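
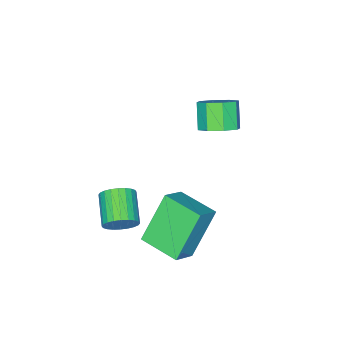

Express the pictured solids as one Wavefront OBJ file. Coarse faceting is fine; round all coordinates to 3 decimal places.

v 2.63 -1.189 -1.96
v 3.454 -1.127 -1.379
v 2.583 0.198 -2.04
v 3.407 0.26 -1.459
v 3.693 -1.24 -3.461
v 4.517 -1.178 -2.88
v 3.646 0.147 -3.541
v 4.47 0.209 -2.96
v 1.032 -1.017 0.203
v 1.548 -1.438 0.274
v 1.065 -1.904 1.028
v 0.548 -1.483 0.957
v 1.596 -1.018 0.564
v 1.113 -1.484 1.318
v 1.314 -0.597 0.643
v 0.83 -1.063 1.397
v 0.866 -0.423 0.464
v 0.382 -0.889 1.218
v 0.515 -0.596 0.132
v 0.032 -1.062 0.886
v 0.467 -1.016 -0.158
v -0.016 -1.482 0.596
v 0.75 -1.437 -0.237
v 0.266 -1.903 0.517
v 1.198 -1.611 -0.058
v 0.714 -2.077 0.696
v 4.19 -2.325 -3.283
v 4.511 -2.314 -2.776
v 3.771 -3.125 -2.29
v 3.45 -3.135 -2.797
v 4.354 -2.146 -2.734
v 3.614 -2.956 -2.249
v 4.172 -2.004 -2.776
v 3.432 -2.815 -2.29
v 3.992 -1.912 -2.894
v 3.253 -2.723 -2.409
v 3.843 -1.882 -3.072
v 3.103 -2.693 -2.587
v 3.747 -1.92 -3.282
v 3.007 -2.731 -2.797
v 3.718 -2.019 -3.492
v 2.978 -2.83 -3.007
v 3.761 -2.165 -3.67
v 3.021 -2.976 -3.185
v 3.869 -2.335 -3.79
v 3.129 -3.146 -3.304
v 4.026 -2.504 -3.831
v 3.286 -3.314 -3.346
v 4.208 -2.645 -3.79
v 3.468 -3.456 -3.304
v 4.387 -2.737 -3.671
v 3.648 -3.548 -3.186
v 4.537 -2.767 -3.493
v 3.797 -3.578 -3.008
v 4.633 -2.729 -3.283
v 3.893 -3.54 -2.798
v 4.662 -2.63 -3.073
v 3.922 -3.441 -2.588
v 4.619 -2.484 -2.895
v 3.879 -3.295 -2.41
f 2 4 1
f 5 2 1
f 1 4 3
f 3 5 1
f 2 8 4
f 6 2 5
f 6 8 2
f 4 8 3
f 7 5 3
f 3 8 7
f 7 6 5
f 8 6 7
f 10 9 13
f 10 13 11
f 11 13 14
f 11 14 12
f 13 9 15
f 13 15 14
f 14 15 16
f 14 16 12
f 15 9 17
f 15 17 16
f 16 17 18
f 16 18 12
f 17 9 19
f 17 19 18
f 18 19 20
f 18 20 12
f 19 9 21
f 19 21 20
f 20 21 22
f 20 22 12
f 21 9 23
f 21 23 22
f 22 23 24
f 22 24 12
f 23 9 25
f 23 25 24
f 24 25 26
f 24 26 12
f 25 9 10
f 25 10 26
f 26 10 11
f 26 11 12
f 28 27 31
f 28 31 29
f 29 31 32
f 29 32 30
f 31 27 33
f 31 33 32
f 32 33 34
f 32 34 30
f 33 27 35
f 33 35 34
f 34 35 36
f 34 36 30
f 35 27 37
f 35 37 36
f 36 37 38
f 36 38 30
f 37 27 39
f 37 39 38
f 38 39 40
f 38 40 30
f 39 27 41
f 39 41 40
f 40 41 42
f 40 42 30
f 41 27 43
f 41 43 42
f 42 43 44
f 42 44 30
f 43 27 45
f 43 45 44
f 44 45 46
f 44 46 30
f 45 27 47
f 45 47 46
f 46 47 48
f 46 48 30
f 47 27 49
f 47 49 48
f 48 49 50
f 48 50 30
f 49 27 51
f 49 51 50
f 50 51 52
f 50 52 30
f 51 27 53
f 51 53 52
f 52 53 54
f 52 54 30
f 53 27 55
f 53 55 54
f 54 55 56
f 54 56 30
f 55 27 57
f 55 57 56
f 56 57 58
f 56 58 30
f 57 27 59
f 57 59 58
f 58 59 60
f 58 60 30
f 59 27 28
f 59 28 60
f 60 28 29
f 60 29 30



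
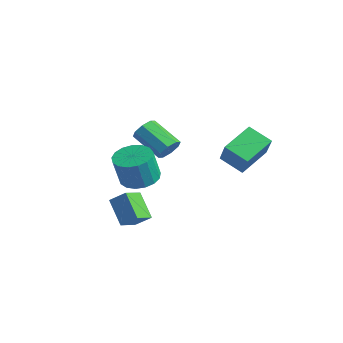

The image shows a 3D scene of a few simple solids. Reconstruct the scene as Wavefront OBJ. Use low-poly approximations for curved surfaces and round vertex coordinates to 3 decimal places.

v 2.848 -3.186 -2.225
v 3.438 -3.792 -2.428
v 3.502 -4.201 -1.017
v 2.912 -3.594 -0.815
v 3.667 -3.455 -2.341
v 3.731 -3.864 -0.93
v 3.708 -3.057 -2.227
v 3.773 -3.465 -0.817
v 3.552 -2.688 -2.113
v 3.617 -3.096 -0.703
v 3.235 -2.433 -2.025
v 3.3 -2.841 -0.614
v 2.829 -2.351 -1.983
v 2.894 -2.759 -0.572
v 2.427 -2.459 -1.996
v 2.492 -2.868 -0.585
v 2.122 -2.735 -2.061
v 2.187 -3.143 -0.651
v 1.983 -3.113 -2.165
v 2.047 -3.522 -0.754
v 2.042 -3.509 -2.282
v 2.106 -3.917 -0.871
v 2.285 -3.83 -2.386
v 2.35 -4.238 -0.975
v 2.658 -4.004 -2.453
v 2.722 -4.412 -1.043
v 3.074 -3.99 -2.469
v 3.138 -4.398 -1.058
v 2.466 -4.449 -3.362
v 3.027 -4.006 -2.8
v 2.182 -3.563 -3.779
v 2.743 -3.119 -3.217
v 3.497 -4.561 -4.303
v 4.058 -4.117 -3.741
v 3.213 -3.674 -4.72
v 3.774 -3.231 -4.158
v 3.251 0.527 -2.08
v 3.995 0.238 -0.966
v 2.912 2.01 -1.468
v 3.656 1.721 -0.355
v 4.244 0.979 -2.625
v 4.988 0.69 -1.512
v 3.905 2.462 -2.014
v 4.649 2.173 -0.9
v 1.357 -0.733 -2.043
v 1.633 -0.58 -1.498
v 0.259 -0.974 -0.692
v -0.017 -1.127 -1.237
v 1.406 -0.206 -1.701
v 0.033 -0.6 -0.896
v 1.15 -0.141 -2.105
v -0.223 -0.535 -1.299
v 1.016 -0.423 -2.472
v -0.357 -0.817 -1.667
v 1.081 -0.886 -2.588
v -0.293 -1.28 -1.782
v 1.307 -1.26 -2.384
v -0.066 -1.654 -1.579
v 1.563 -1.325 -1.981
v 0.19 -1.719 -1.175
v 1.697 -1.043 -1.613
v 0.324 -1.437 -0.808
f 2 1 5
f 2 5 3
f 3 5 6
f 3 6 4
f 5 1 7
f 5 7 6
f 6 7 8
f 6 8 4
f 7 1 9
f 7 9 8
f 8 9 10
f 8 10 4
f 9 1 11
f 9 11 10
f 10 11 12
f 10 12 4
f 11 1 13
f 11 13 12
f 12 13 14
f 12 14 4
f 13 1 15
f 13 15 14
f 14 15 16
f 14 16 4
f 15 1 17
f 15 17 16
f 16 17 18
f 16 18 4
f 17 1 19
f 17 19 18
f 18 19 20
f 18 20 4
f 19 1 21
f 19 21 20
f 20 21 22
f 20 22 4
f 21 1 23
f 21 23 22
f 22 23 24
f 22 24 4
f 23 1 25
f 23 25 24
f 24 25 26
f 24 26 4
f 25 1 27
f 25 27 26
f 26 27 28
f 26 28 4
f 27 1 2
f 27 2 28
f 28 2 3
f 28 3 4
f 30 32 29
f 33 30 29
f 29 32 31
f 31 33 29
f 30 36 32
f 34 30 33
f 34 36 30
f 32 36 31
f 35 33 31
f 31 36 35
f 35 34 33
f 36 34 35
f 38 40 37
f 41 38 37
f 37 40 39
f 39 41 37
f 38 44 40
f 42 38 41
f 42 44 38
f 40 44 39
f 43 41 39
f 39 44 43
f 43 42 41
f 44 42 43
f 46 45 49
f 46 49 47
f 47 49 50
f 47 50 48
f 49 45 51
f 49 51 50
f 50 51 52
f 50 52 48
f 51 45 53
f 51 53 52
f 52 53 54
f 52 54 48
f 53 45 55
f 53 55 54
f 54 55 56
f 54 56 48
f 55 45 57
f 55 57 56
f 56 57 58
f 56 58 48
f 57 45 59
f 57 59 58
f 58 59 60
f 58 60 48
f 59 45 61
f 59 61 60
f 60 61 62
f 60 62 48
f 61 45 46
f 61 46 62
f 62 46 47
f 62 47 48



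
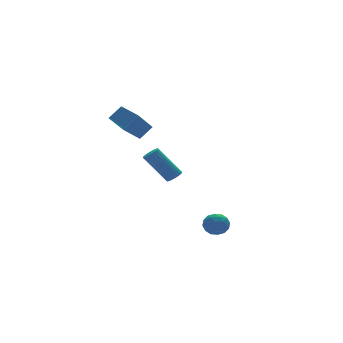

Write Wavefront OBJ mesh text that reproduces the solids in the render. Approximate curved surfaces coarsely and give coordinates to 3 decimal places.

v -1.104 3.336 -1.866
v -0.839 3.778 -1.938
v -1.832 4.646 -0.266
v -2.096 4.204 -0.194
v -1.015 3.811 -2.06
v -2.008 4.678 -0.387
v -1.206 3.761 -2.148
v -2.199 4.629 -0.475
v -1.38 3.638 -2.187
v -2.372 4.506 -0.514
v -1.506 3.463 -2.171
v -2.498 4.331 -0.498
v -1.562 3.266 -2.102
v -2.555 4.134 -0.429
v -1.539 3.081 -1.993
v -2.532 3.949 -0.32
v -1.441 2.94 -1.861
v -2.434 3.808 -0.188
v -1.284 2.868 -1.731
v -2.277 3.735 -0.058
v -1.097 2.876 -1.624
v -2.089 3.744 0.049
v -0.91 2.964 -1.559
v -1.903 3.832 0.114
v -0.757 3.117 -1.547
v -1.75 3.984 0.126
v -0.664 3.307 -1.59
v -1.657 4.175 0.083
v -0.647 3.502 -1.682
v -1.64 4.37 -0.009
v -0.709 3.669 -1.805
v -1.702 4.536 -0.132
v -2.969 -2.84 -2.448
v -2.589 -2.763 -3.074
v -2.451 -3.897 -2.266
v -2.071 -3.82 -2.892
v -1.92 -3.389 -2.314
v -2.24 -2.736 -2.427
v -2.8 -3.924 -2.913
v -3.12 -3.271 -3.026
v -2.485 -3.432 -3.362
v -1.941 -3.102 -2.991
v -3.099 -3.558 -2.349
v -2.555 -3.228 -1.978
v -2.824 -2.709 -2.777
v -2.216 -3.951 -2.563
v -2.127 -3.698 -2.223
v -1.904 -3.653 -2.591
v -2.619 -2.693 -2.397
v -2.396 -2.648 -2.765
v -2.003 -3.016 -2.318
v -2.644 -4.012 -2.575
v -2.421 -3.967 -2.943
v -3.136 -3.007 -2.749
v -2.913 -2.962 -3.117
v -3.037 -3.644 -3.022
v -2.54 -3.057 -3.314
v -2.236 -3.678 -3.207
v -2.664 -3.739 -3.219
v -2.852 -3.355 -3.286
v -2.221 -2.863 -3.097
v -1.916 -3.484 -2.989
v -1.827 -3.231 -2.65
v -2.016 -2.847 -2.716
v -2.159 -3.256 -3.265
v -3.124 -3.176 -2.351
v -2.819 -3.797 -2.243
v -3.024 -3.813 -2.624
v -3.213 -3.429 -2.69
v -2.804 -2.982 -2.133
v -2.5 -3.603 -2.026
v -2.188 -3.305 -2.054
v -2.376 -2.921 -2.121
v -2.881 -3.404 -2.075
v -3.435 2.944 1.499
v -4.561 2.442 2.683
v -3.713 4.282 1.801
v -4.84 3.781 2.985
v -2.68 2.939 2.215
v -3.807 2.438 3.399
v -2.959 4.278 2.517
v -4.085 3.776 3.701
f 2 1 5
f 2 5 3
f 3 5 6
f 3 6 4
f 5 1 7
f 5 7 6
f 6 7 8
f 6 8 4
f 7 1 9
f 7 9 8
f 8 9 10
f 8 10 4
f 9 1 11
f 9 11 10
f 10 11 12
f 10 12 4
f 11 1 13
f 11 13 12
f 12 13 14
f 12 14 4
f 13 1 15
f 13 15 14
f 14 15 16
f 14 16 4
f 15 1 17
f 15 17 16
f 16 17 18
f 16 18 4
f 17 1 19
f 17 19 18
f 18 19 20
f 18 20 4
f 19 1 21
f 19 21 20
f 20 21 22
f 20 22 4
f 21 1 23
f 21 23 22
f 22 23 24
f 22 24 4
f 23 1 25
f 23 25 24
f 24 25 26
f 24 26 4
f 25 1 27
f 25 27 26
f 26 27 28
f 26 28 4
f 27 1 29
f 27 29 28
f 28 29 30
f 28 30 4
f 29 1 31
f 29 31 30
f 30 31 32
f 30 32 4
f 31 1 2
f 31 2 32
f 32 2 3
f 32 3 4
f 33 70 49
f 70 44 73
f 49 73 38
f 70 73 49
f 33 49 45
f 49 38 50
f 45 50 34
f 49 50 45
f 33 45 54
f 45 34 55
f 54 55 40
f 45 55 54
f 33 54 66
f 54 40 69
f 66 69 43
f 54 69 66
f 33 66 70
f 66 43 74
f 70 74 44
f 66 74 70
f 34 50 61
f 50 38 64
f 61 64 42
f 50 64 61
f 38 73 51
f 73 44 72
f 51 72 37
f 73 72 51
f 44 74 71
f 74 43 67
f 71 67 35
f 74 67 71
f 43 69 68
f 69 40 56
f 68 56 39
f 69 56 68
f 40 55 60
f 55 34 57
f 60 57 41
f 55 57 60
f 36 62 48
f 62 42 63
f 48 63 37
f 62 63 48
f 36 48 46
f 48 37 47
f 46 47 35
f 48 47 46
f 36 46 53
f 46 35 52
f 53 52 39
f 46 52 53
f 36 53 58
f 53 39 59
f 58 59 41
f 53 59 58
f 36 58 62
f 58 41 65
f 62 65 42
f 58 65 62
f 37 63 51
f 63 42 64
f 51 64 38
f 63 64 51
f 35 47 71
f 47 37 72
f 71 72 44
f 47 72 71
f 39 52 68
f 52 35 67
f 68 67 43
f 52 67 68
f 41 59 60
f 59 39 56
f 60 56 40
f 59 56 60
f 42 65 61
f 65 41 57
f 61 57 34
f 65 57 61
f 76 78 75
f 79 76 75
f 75 78 77
f 77 79 75
f 76 82 78
f 80 76 79
f 80 82 76
f 78 82 77
f 81 79 77
f 77 82 81
f 81 80 79
f 82 80 81



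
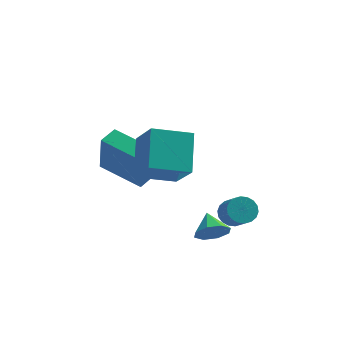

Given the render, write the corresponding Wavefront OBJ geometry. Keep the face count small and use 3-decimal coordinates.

v -2.3 -3.128 3.24
v -2.319 -1.717 4.436
v -2.956 -2.049 1.957
v -2.975 -0.638 3.153
v -0.745 -2.722 2.787
v -0.764 -1.311 3.983
v -1.401 -1.643 1.504
v -1.42 -0.232 2.7
v 0.057 -3.619 0.138
v 0.655 -3.308 -0.086
v -0.197 -2.781 0.622
v 0.24 -3.235 -0.43
v -0.281 -3.387 -0.441
v -0.605 -3.675 -0.113
v -0.54 -3.93 0.363
v -0.126 -4.003 0.707
v 0.396 -3.851 0.718
v 0.719 -3.563 0.389
v -4.593 1.244 0.242
v -4.451 0.615 2.167
v -4.135 1.944 0.437
v -3.993 1.316 2.362
v -2.907 0.264 -0.202
v -2.765 -0.364 1.723
v -2.449 0.965 -0.007
v -2.307 0.336 1.918
v 0.732 -1.62 -0.171
v 1.243 -1.694 -0.514
v 1.62 -2.434 0.208
v 1.108 -2.36 0.551
v 1.313 -1.49 -0.342
v 1.69 -2.23 0.38
v 1.269 -1.312 -0.136
v 1.645 -2.052 0.586
v 1.118 -1.195 0.063
v 1.494 -1.935 0.785
v 0.89 -1.162 0.216
v 1.267 -1.902 0.938
v 0.631 -1.22 0.292
v 1.008 -1.96 1.014
v 0.392 -1.357 0.276
v 0.769 -2.097 0.998
v 0.22 -1.546 0.172
v 0.597 -2.286 0.894
v 0.15 -1.75 -0
v 0.527 -2.49 0.722
v 0.195 -1.928 -0.206
v 0.571 -2.668 0.516
v 0.346 -2.045 -0.405
v 0.722 -2.785 0.317
v 0.573 -2.078 -0.558
v 0.95 -2.818 0.164
v 0.832 -2.02 -0.634
v 1.209 -2.76 0.088
v 1.071 -1.883 -0.618
v 1.448 -2.623 0.104
f 2 4 1
f 5 2 1
f 1 4 3
f 3 5 1
f 2 8 4
f 6 2 5
f 6 8 2
f 4 8 3
f 7 5 3
f 3 8 7
f 7 6 5
f 8 6 7
f 10 9 12
f 10 12 11
f 12 9 13
f 12 13 11
f 13 9 14
f 13 14 11
f 14 9 15
f 14 15 11
f 15 9 16
f 15 16 11
f 16 9 17
f 16 17 11
f 17 9 18
f 17 18 11
f 18 9 10
f 18 10 11
f 20 22 19
f 23 20 19
f 19 22 21
f 21 23 19
f 20 26 22
f 24 20 23
f 24 26 20
f 22 26 21
f 25 23 21
f 21 26 25
f 25 24 23
f 26 24 25
f 28 27 31
f 28 31 29
f 29 31 32
f 29 32 30
f 31 27 33
f 31 33 32
f 32 33 34
f 32 34 30
f 33 27 35
f 33 35 34
f 34 35 36
f 34 36 30
f 35 27 37
f 35 37 36
f 36 37 38
f 36 38 30
f 37 27 39
f 37 39 38
f 38 39 40
f 38 40 30
f 39 27 41
f 39 41 40
f 40 41 42
f 40 42 30
f 41 27 43
f 41 43 42
f 42 43 44
f 42 44 30
f 43 27 45
f 43 45 44
f 44 45 46
f 44 46 30
f 45 27 47
f 45 47 46
f 46 47 48
f 46 48 30
f 47 27 49
f 47 49 48
f 48 49 50
f 48 50 30
f 49 27 51
f 49 51 50
f 50 51 52
f 50 52 30
f 51 27 53
f 51 53 52
f 52 53 54
f 52 54 30
f 53 27 55
f 53 55 54
f 54 55 56
f 54 56 30
f 55 27 28
f 55 28 56
f 56 28 29
f 56 29 30



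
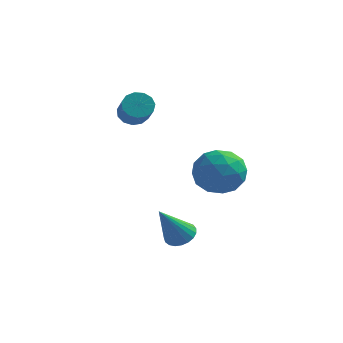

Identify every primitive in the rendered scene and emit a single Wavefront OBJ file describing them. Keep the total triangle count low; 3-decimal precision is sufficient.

v 2.487 0.735 0.469
v 2.917 1.041 -0.404
v 3.883 -0.041 0.884
v 4.313 0.265 0.011
v 4.101 0.945 0.741
v 3.238 1.424 0.485
v 3.562 -0.424 -0.005
v 2.699 0.055 -0.261
v 3.581 0.325 -0.697
v 3.914 1.171 -0.235
v 2.886 -0.171 0.715
v 3.219 0.675 1.177
v 2.579 0.956 -0.004
v 4.221 0.044 0.484
v 4.096 0.443 0.913
v 4.349 0.624 0.4
v 2.768 1.181 0.519
v 3.021 1.361 0.006
v 3.717 1.305 0.679
v 3.779 -0.361 0.474
v 4.032 -0.181 -0.039
v 2.451 0.376 0.08
v 2.704 0.557 -0.433
v 3.083 -0.305 -0.199
v 3.222 0.715 -0.689
v 4.043 0.259 -0.445
v 3.601 -0.146 -0.455
v 3.094 0.135 -0.605
v 3.418 1.213 -0.418
v 4.239 0.757 -0.174
v 4.114 1.156 0.255
v 3.607 1.438 0.105
v 3.808 0.792 -0.59
v 2.561 0.243 0.654
v 3.382 -0.213 0.898
v 3.193 -0.438 0.375
v 2.686 -0.156 0.225
v 2.757 0.741 0.925
v 3.578 0.285 1.169
v 3.706 0.865 1.085
v 3.199 1.146 0.935
v 2.992 0.208 1.07
v -1.003 3.941 1.134
v -0.615 3.762 0.684
v -0.109 2.919 1.457
v -0.497 3.099 1.906
v -0.453 4.018 0.858
v 0.053 3.176 1.63
v -0.466 4.25 1.119
v 0.04 3.408 1.891
v -0.649 4.384 1.385
v -0.143 3.541 2.157
v -0.944 4.377 1.571
v -0.438 3.534 2.343
v -1.258 4.232 1.618
v -0.752 3.389 2.391
v -1.491 3.995 1.512
v -0.986 3.152 2.284
v -1.569 3.74 1.286
v -1.064 2.898 2.058
v -1.468 3.55 1.011
v -0.962 2.707 1.783
v -1.218 3.484 0.775
v -0.712 2.641 1.548
v -0.901 3.563 0.654
v -0.395 2.72 1.426
v 2.134 0.059 -2.812
v 2.576 -0.361 -2.923
v 1.666 -0.819 -1.348
v 2.702 -0.188 -2.779
v 2.729 0.027 -2.64
v 2.654 0.249 -2.531
v 2.489 0.437 -2.471
v 2.263 0.56 -2.47
v 2.014 0.597 -2.527
v 1.786 0.541 -2.634
v 1.619 0.401 -2.772
v 1.54 0.202 -2.916
v 1.565 -0.021 -3.043
v 1.688 -0.231 -3.129
v 1.888 -0.39 -3.16
v 2.131 -0.472 -3.132
v 2.374 -0.462 -3.048
f 1 38 17
f 38 12 41
f 17 41 6
f 38 41 17
f 1 17 13
f 17 6 18
f 13 18 2
f 17 18 13
f 1 13 22
f 13 2 23
f 22 23 8
f 13 23 22
f 1 22 34
f 22 8 37
f 34 37 11
f 22 37 34
f 1 34 38
f 34 11 42
f 38 42 12
f 34 42 38
f 2 18 29
f 18 6 32
f 29 32 10
f 18 32 29
f 6 41 19
f 41 12 40
f 19 40 5
f 41 40 19
f 12 42 39
f 42 11 35
f 39 35 3
f 42 35 39
f 11 37 36
f 37 8 24
f 36 24 7
f 37 24 36
f 8 23 28
f 23 2 25
f 28 25 9
f 23 25 28
f 4 30 16
f 30 10 31
f 16 31 5
f 30 31 16
f 4 16 14
f 16 5 15
f 14 15 3
f 16 15 14
f 4 14 21
f 14 3 20
f 21 20 7
f 14 20 21
f 4 21 26
f 21 7 27
f 26 27 9
f 21 27 26
f 4 26 30
f 26 9 33
f 30 33 10
f 26 33 30
f 5 31 19
f 31 10 32
f 19 32 6
f 31 32 19
f 3 15 39
f 15 5 40
f 39 40 12
f 15 40 39
f 7 20 36
f 20 3 35
f 36 35 11
f 20 35 36
f 9 27 28
f 27 7 24
f 28 24 8
f 27 24 28
f 10 33 29
f 33 9 25
f 29 25 2
f 33 25 29
f 44 43 47
f 44 47 45
f 45 47 48
f 45 48 46
f 47 43 49
f 47 49 48
f 48 49 50
f 48 50 46
f 49 43 51
f 49 51 50
f 50 51 52
f 50 52 46
f 51 43 53
f 51 53 52
f 52 53 54
f 52 54 46
f 53 43 55
f 53 55 54
f 54 55 56
f 54 56 46
f 55 43 57
f 55 57 56
f 56 57 58
f 56 58 46
f 57 43 59
f 57 59 58
f 58 59 60
f 58 60 46
f 59 43 61
f 59 61 60
f 60 61 62
f 60 62 46
f 61 43 63
f 61 63 62
f 62 63 64
f 62 64 46
f 63 43 65
f 63 65 64
f 64 65 66
f 64 66 46
f 65 43 44
f 65 44 66
f 66 44 45
f 66 45 46
f 68 67 70
f 68 70 69
f 70 67 71
f 70 71 69
f 71 67 72
f 71 72 69
f 72 67 73
f 72 73 69
f 73 67 74
f 73 74 69
f 74 67 75
f 74 75 69
f 75 67 76
f 75 76 69
f 76 67 77
f 76 77 69
f 77 67 78
f 77 78 69
f 78 67 79
f 78 79 69
f 79 67 80
f 79 80 69
f 80 67 81
f 80 81 69
f 81 67 82
f 81 82 69
f 82 67 83
f 82 83 69
f 83 67 68
f 83 68 69



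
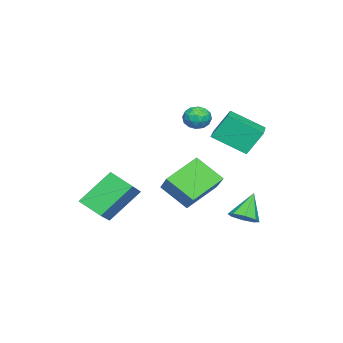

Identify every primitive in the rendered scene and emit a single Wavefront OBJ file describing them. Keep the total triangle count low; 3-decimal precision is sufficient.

v -1.421 -0.913 -1.596
v -1.597 -2.007 -0.974
v 0.027 -0.661 -0.742
v -0.148 -1.755 -0.121
v -0.372 -1.925 -3.079
v -0.547 -3.019 -2.458
v 1.077 -1.673 -2.226
v 0.901 -2.767 -1.604
v -2.247 3.49 -2.816
v -1.692 3.748 -2.456
v -3.093 3.65 -1.624
v -1.975 4.137 -2.709
v -2.417 4.148 -3.024
v -2.76 3.773 -3.217
v -2.803 3.233 -3.176
v -2.52 2.844 -2.923
v -2.077 2.833 -2.608
v -1.734 3.208 -2.415
v -3.51 1.471 2.73
v -2.837 1.445 2.708
v -3.563 0.515 2.212
v -2.89 0.489 2.19
v -3.211 0.425 2.779
v -3.178 1.016 3.099
v -3.222 0.944 1.821
v -3.189 1.535 2.141
v -2.66 1.12 2.147
v -2.653 0.799 2.738
v -3.747 1.161 2.182
v -3.74 0.84 2.773
v -3.169 1.542 2.764
v -3.231 0.418 2.156
v -3.419 0.38 2.501
v -3.024 0.365 2.489
v -3.369 1.29 2.994
v -2.974 1.275 2.981
v -3.194 0.675 3.023
v -3.426 0.685 1.939
v -3.031 0.67 1.926
v -3.376 1.595 2.431
v -2.981 1.58 2.419
v -3.206 1.285 1.897
v -2.669 1.336 2.422
v -2.7 0.774 2.117
v -2.895 1.041 1.901
v -2.876 1.388 2.089
v -2.665 1.147 2.769
v -2.696 0.585 2.465
v -2.885 0.547 2.811
v -2.866 0.895 2.999
v -2.561 0.956 2.44
v -3.704 1.375 2.455
v -3.735 0.813 2.151
v -3.534 1.065 1.921
v -3.515 1.413 2.109
v -3.7 1.186 2.803
v -3.731 0.624 2.498
v -3.524 0.572 2.831
v -3.505 0.919 3.019
v -3.839 1.004 2.48
v -1.391 0.016 -1.19
v -2.772 0.843 -0.299
v -1.302 1.268 -2.213
v -2.683 2.095 -1.322
v -0.377 0.705 -0.258
v -1.758 1.532 0.633
v -0.288 1.957 -1.281
v -1.669 2.784 -0.39
v -4.708 3.58 1.735
v -4.394 2.063 2.651
v -2.9 4.126 2.019
v -2.586 2.609 2.935
v -4.334 2.951 0.565
v -4.02 1.434 1.481
v -2.526 3.497 0.849
v -2.212 1.98 1.765
f 2 4 1
f 5 2 1
f 1 4 3
f 3 5 1
f 2 8 4
f 6 2 5
f 6 8 2
f 4 8 3
f 7 5 3
f 3 8 7
f 7 6 5
f 8 6 7
f 10 9 12
f 10 12 11
f 12 9 13
f 12 13 11
f 13 9 14
f 13 14 11
f 14 9 15
f 14 15 11
f 15 9 16
f 15 16 11
f 16 9 17
f 16 17 11
f 17 9 18
f 17 18 11
f 18 9 10
f 18 10 11
f 19 56 35
f 56 30 59
f 35 59 24
f 56 59 35
f 19 35 31
f 35 24 36
f 31 36 20
f 35 36 31
f 19 31 40
f 31 20 41
f 40 41 26
f 31 41 40
f 19 40 52
f 40 26 55
f 52 55 29
f 40 55 52
f 19 52 56
f 52 29 60
f 56 60 30
f 52 60 56
f 20 36 47
f 36 24 50
f 47 50 28
f 36 50 47
f 24 59 37
f 59 30 58
f 37 58 23
f 59 58 37
f 30 60 57
f 60 29 53
f 57 53 21
f 60 53 57
f 29 55 54
f 55 26 42
f 54 42 25
f 55 42 54
f 26 41 46
f 41 20 43
f 46 43 27
f 41 43 46
f 22 48 34
f 48 28 49
f 34 49 23
f 48 49 34
f 22 34 32
f 34 23 33
f 32 33 21
f 34 33 32
f 22 32 39
f 32 21 38
f 39 38 25
f 32 38 39
f 22 39 44
f 39 25 45
f 44 45 27
f 39 45 44
f 22 44 48
f 44 27 51
f 48 51 28
f 44 51 48
f 23 49 37
f 49 28 50
f 37 50 24
f 49 50 37
f 21 33 57
f 33 23 58
f 57 58 30
f 33 58 57
f 25 38 54
f 38 21 53
f 54 53 29
f 38 53 54
f 27 45 46
f 45 25 42
f 46 42 26
f 45 42 46
f 28 51 47
f 51 27 43
f 47 43 20
f 51 43 47
f 62 64 61
f 65 62 61
f 61 64 63
f 63 65 61
f 62 68 64
f 66 62 65
f 66 68 62
f 64 68 63
f 67 65 63
f 63 68 67
f 67 66 65
f 68 66 67
f 70 72 69
f 73 70 69
f 69 72 71
f 71 73 69
f 70 76 72
f 74 70 73
f 74 76 70
f 72 76 71
f 75 73 71
f 71 76 75
f 75 74 73
f 76 74 75



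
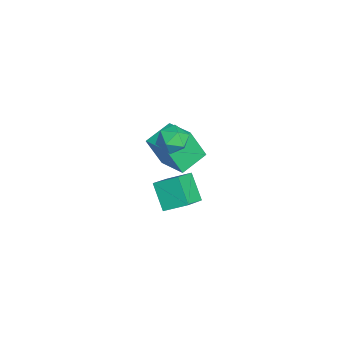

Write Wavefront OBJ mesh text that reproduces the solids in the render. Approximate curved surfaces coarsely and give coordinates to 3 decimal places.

v -0.555 4.164 0.542
v -0.615 3.253 2.511
v 1.161 5.303 1.121
v 1.102 4.392 3.09
v 0.578 2.768 -0.07
v 0.519 1.857 1.899
v 2.295 3.907 0.509
v 2.235 2.996 2.478
v 2.627 3.987 3.047
v 3.36 3.933 3.798
v 1.78 2.707 3.782
v 2.513 2.653 4.533
v 1.87 3.484 4.485
v 2.393 4.274 4.031
v 2.747 2.366 3.549
v 3.27 3.156 3.095
v 3.434 2.931 4.109
v 2.893 3.622 4.687
v 2.247 3.018 2.893
v 1.706 3.709 3.471
v -1.533 3.103 -3.511
v -0.027 2.25 -2.528
v -1.231 4.575 -2.696
v 0.275 3.722 -1.713
v -0.255 3.658 -4.987
v 1.251 2.805 -4.004
v 0.047 5.13 -4.172
v 1.553 4.277 -3.189
f 2 4 1
f 5 2 1
f 1 4 3
f 3 5 1
f 2 8 4
f 6 2 5
f 6 8 2
f 4 8 3
f 7 5 3
f 3 8 7
f 7 6 5
f 8 6 7
f 9 20 14
f 9 14 10
f 9 10 16
f 9 16 19
f 9 19 20
f 10 14 18
f 14 20 13
f 20 19 11
f 19 16 15
f 16 10 17
f 12 18 13
f 12 13 11
f 12 11 15
f 12 15 17
f 12 17 18
f 13 18 14
f 11 13 20
f 15 11 19
f 17 15 16
f 18 17 10
f 22 24 21
f 25 22 21
f 21 24 23
f 23 25 21
f 22 28 24
f 26 22 25
f 26 28 22
f 24 28 23
f 27 25 23
f 23 28 27
f 27 26 25
f 28 26 27



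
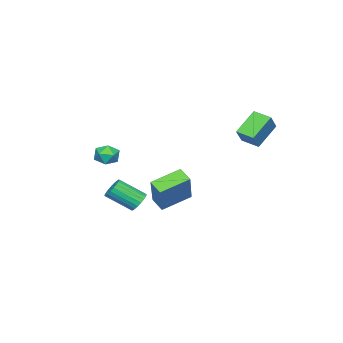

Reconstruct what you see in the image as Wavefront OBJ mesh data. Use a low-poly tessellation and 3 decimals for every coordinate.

v -0.019 -2.841 -3.352
v 0.417 -2.459 -3.133
v 0.995 -3.656 -2.19
v 0.559 -4.039 -2.408
v 0.224 -2.421 -2.967
v 0.802 -3.618 -2.023
v -0.011 -2.455 -2.867
v 0.567 -3.652 -1.923
v -0.247 -2.557 -2.851
v 0.33 -3.754 -1.907
v -0.444 -2.707 -2.921
v 0.133 -3.904 -1.978
v -0.568 -2.881 -3.066
v 0.01 -4.078 -2.123
v -0.596 -3.048 -3.26
v -0.019 -4.245 -2.317
v -0.525 -3.179 -3.471
v 0.053 -4.376 -2.527
v -0.366 -3.252 -3.66
v 0.211 -4.449 -2.717
v -0.147 -3.254 -3.796
v 0.43 -4.451 -2.853
v 0.094 -3.184 -3.856
v 0.671 -4.382 -2.912
v 0.315 -3.056 -3.828
v 0.893 -4.253 -2.885
v 0.479 -2.89 -3.718
v 1.057 -4.087 -2.774
v 0.557 -2.716 -3.544
v 1.134 -3.913 -2.601
v 0.535 -2.563 -3.338
v 1.113 -3.76 -2.394
v 0.828 0.609 -1.888
v 0.572 -0.06 -1.469
v 2.008 1.23 -0.177
v 1.753 0.561 0.243
v 2.107 -0.241 -2.463
v 1.852 -0.91 -2.043
v 3.288 0.38 -0.751
v 3.032 -0.289 -0.332
v 1.271 -3.227 -0.235
v 1.672 -3.179 0.342
v 1.128 -4.341 -0.042
v 1.529 -4.293 0.535
v 0.893 -3.991 0.522
v 0.981 -3.302 0.403
v 1.819 -4.218 -0.103
v 1.907 -3.529 -0.222
v 2.011 -3.791 0.424
v 1.438 -3.651 0.81
v 1.362 -3.869 -0.51
v 0.789 -3.729 -0.124
v -1.261 2.119 1.403
v -2.418 2.417 2.421
v -1.195 3.075 1.197
v -2.352 3.373 2.215
v -0.488 2.247 2.245
v -1.645 2.545 3.263
v -0.422 3.203 2.039
v -1.579 3.501 3.057
f 2 1 5
f 2 5 3
f 3 5 6
f 3 6 4
f 5 1 7
f 5 7 6
f 6 7 8
f 6 8 4
f 7 1 9
f 7 9 8
f 8 9 10
f 8 10 4
f 9 1 11
f 9 11 10
f 10 11 12
f 10 12 4
f 11 1 13
f 11 13 12
f 12 13 14
f 12 14 4
f 13 1 15
f 13 15 14
f 14 15 16
f 14 16 4
f 15 1 17
f 15 17 16
f 16 17 18
f 16 18 4
f 17 1 19
f 17 19 18
f 18 19 20
f 18 20 4
f 19 1 21
f 19 21 20
f 20 21 22
f 20 22 4
f 21 1 23
f 21 23 22
f 22 23 24
f 22 24 4
f 23 1 25
f 23 25 24
f 24 25 26
f 24 26 4
f 25 1 27
f 25 27 26
f 26 27 28
f 26 28 4
f 27 1 29
f 27 29 28
f 28 29 30
f 28 30 4
f 29 1 31
f 29 31 30
f 30 31 32
f 30 32 4
f 31 1 2
f 31 2 32
f 32 2 3
f 32 3 4
f 34 36 33
f 37 34 33
f 33 36 35
f 35 37 33
f 34 40 36
f 38 34 37
f 38 40 34
f 36 40 35
f 39 37 35
f 35 40 39
f 39 38 37
f 40 38 39
f 41 52 46
f 41 46 42
f 41 42 48
f 41 48 51
f 41 51 52
f 42 46 50
f 46 52 45
f 52 51 43
f 51 48 47
f 48 42 49
f 44 50 45
f 44 45 43
f 44 43 47
f 44 47 49
f 44 49 50
f 45 50 46
f 43 45 52
f 47 43 51
f 49 47 48
f 50 49 42
f 54 56 53
f 57 54 53
f 53 56 55
f 55 57 53
f 54 60 56
f 58 54 57
f 58 60 54
f 56 60 55
f 59 57 55
f 55 60 59
f 59 58 57
f 60 58 59



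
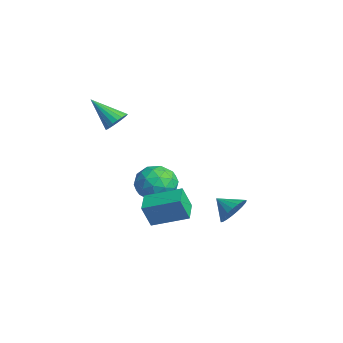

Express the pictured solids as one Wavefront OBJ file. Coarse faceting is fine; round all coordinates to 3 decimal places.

v -1.426 -0.129 -0.649
v -0.875 0.66 -1.124
v -0.565 -1.3 -1.596
v -0.014 -0.511 -2.071
v 0.153 -0.735 -1.035
v -0.379 -0.011 -0.45
v -1.061 -0.629 -2.27
v -1.593 0.095 -1.685
v -0.65 0.351 -2.125
v 0.101 0.285 -1.362
v -1.541 -0.925 -1.358
v -0.79 -0.991 -0.595
v -1.226 0.369 -0.803
v -0.214 -1.009 -1.917
v -0.115 -1.14 -1.308
v 0.209 -0.676 -1.587
v -0.935 -0.026 -0.407
v -0.611 0.438 -0.686
v -0.006 -0.382 -0.634
v -0.829 -1.078 -2.034
v -0.505 -0.614 -2.313
v -1.649 0.036 -1.133
v -1.325 0.5 -1.412
v -1.434 -0.258 -2.086
v -0.77 0.65 -1.671
v -0.263 -0.038 -2.228
v -0.879 -0.108 -2.345
v -1.192 0.318 -2.001
v -0.329 0.612 -1.222
v 0.178 -0.077 -1.779
v 0.276 -0.208 -1.17
v -0.037 0.218 -0.826
v -0.196 0.43 -1.811
v -1.618 -0.563 -0.941
v -1.111 -1.252 -1.498
v -1.403 -0.858 -1.894
v -1.716 -0.432 -1.55
v -1.177 -0.602 -0.492
v -0.67 -1.29 -1.049
v -0.248 -0.958 -0.719
v -0.561 -0.532 -0.375
v -1.244 -1.07 -0.909
v 1.35 2.658 -2.601
v 1.847 2.687 -1.913
v 0.63 2.082 -2.059
v 1.647 2.975 -1.871
v 1.396 3.209 -1.956
v 1.137 3.348 -2.152
v 0.914 3.367 -2.426
v 0.767 3.264 -2.731
v 0.721 3.056 -3.013
v 0.783 2.779 -3.224
v 0.944 2.482 -3.327
v 1.174 2.215 -3.305
v 1.435 2.024 -3.161
v 1.681 1.944 -2.921
v 1.87 1.986 -2.625
v 1.969 2.145 -2.325
v 1.961 2.393 -2.073
v -0.398 -2.212 2.956
v 0.04 -2.692 2.932
v -1.342 -3.128 4.064
v 0.133 -2.541 3.136
v 0.134 -2.333 3.309
v 0.043 -2.104 3.421
v -0.124 -1.894 3.452
v -0.338 -1.739 3.397
v -0.563 -1.666 3.267
v -0.759 -1.687 3.082
v -0.893 -1.799 2.875
v -0.941 -1.982 2.683
v -0.895 -2.206 2.538
v -0.764 -2.43 2.464
v -0.569 -2.617 2.476
v -0.344 -2.733 2.571
v -0.129 -2.76 2.732
v 1.577 -1.154 -1.916
v 1.58 -1.586 -0.785
v 2.316 0.359 -1.339
v 2.319 -0.073 -0.208
v 2.641 -1.607 -2.092
v 2.644 -2.039 -0.961
v 3.38 -0.094 -1.515
v 3.383 -0.526 -0.384
f 1 38 17
f 38 12 41
f 17 41 6
f 38 41 17
f 1 17 13
f 17 6 18
f 13 18 2
f 17 18 13
f 1 13 22
f 13 2 23
f 22 23 8
f 13 23 22
f 1 22 34
f 22 8 37
f 34 37 11
f 22 37 34
f 1 34 38
f 34 11 42
f 38 42 12
f 34 42 38
f 2 18 29
f 18 6 32
f 29 32 10
f 18 32 29
f 6 41 19
f 41 12 40
f 19 40 5
f 41 40 19
f 12 42 39
f 42 11 35
f 39 35 3
f 42 35 39
f 11 37 36
f 37 8 24
f 36 24 7
f 37 24 36
f 8 23 28
f 23 2 25
f 28 25 9
f 23 25 28
f 4 30 16
f 30 10 31
f 16 31 5
f 30 31 16
f 4 16 14
f 16 5 15
f 14 15 3
f 16 15 14
f 4 14 21
f 14 3 20
f 21 20 7
f 14 20 21
f 4 21 26
f 21 7 27
f 26 27 9
f 21 27 26
f 4 26 30
f 26 9 33
f 30 33 10
f 26 33 30
f 5 31 19
f 31 10 32
f 19 32 6
f 31 32 19
f 3 15 39
f 15 5 40
f 39 40 12
f 15 40 39
f 7 20 36
f 20 3 35
f 36 35 11
f 20 35 36
f 9 27 28
f 27 7 24
f 28 24 8
f 27 24 28
f 10 33 29
f 33 9 25
f 29 25 2
f 33 25 29
f 44 43 46
f 44 46 45
f 46 43 47
f 46 47 45
f 47 43 48
f 47 48 45
f 48 43 49
f 48 49 45
f 49 43 50
f 49 50 45
f 50 43 51
f 50 51 45
f 51 43 52
f 51 52 45
f 52 43 53
f 52 53 45
f 53 43 54
f 53 54 45
f 54 43 55
f 54 55 45
f 55 43 56
f 55 56 45
f 56 43 57
f 56 57 45
f 57 43 58
f 57 58 45
f 58 43 59
f 58 59 45
f 59 43 44
f 59 44 45
f 61 60 63
f 61 63 62
f 63 60 64
f 63 64 62
f 64 60 65
f 64 65 62
f 65 60 66
f 65 66 62
f 66 60 67
f 66 67 62
f 67 60 68
f 67 68 62
f 68 60 69
f 68 69 62
f 69 60 70
f 69 70 62
f 70 60 71
f 70 71 62
f 71 60 72
f 71 72 62
f 72 60 73
f 72 73 62
f 73 60 74
f 73 74 62
f 74 60 75
f 74 75 62
f 75 60 76
f 75 76 62
f 76 60 61
f 76 61 62
f 78 80 77
f 81 78 77
f 77 80 79
f 79 81 77
f 78 84 80
f 82 78 81
f 82 84 78
f 80 84 79
f 83 81 79
f 79 84 83
f 83 82 81
f 84 82 83



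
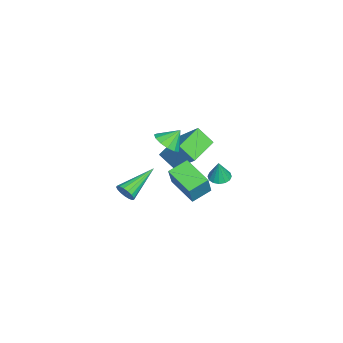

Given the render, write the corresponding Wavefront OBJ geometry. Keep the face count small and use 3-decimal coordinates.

v -2.974 3.29 -3.756
v -2.483 3.688 -3.853
v -2.706 3.27 -2.484
v -2.742 3.885 -3.795
v -3.064 3.923 -3.727
v -3.362 3.792 -3.666
v -3.556 3.526 -3.629
v -3.594 3.197 -3.626
v -3.466 2.893 -3.658
v -3.207 2.695 -3.716
v -2.885 2.657 -3.785
v -2.587 2.789 -3.846
v -2.393 3.055 -3.883
v -2.355 3.384 -3.885
v -3.612 0.89 -1.379
v -2.961 2.106 -0.028
v -3.426 1.756 -2.247
v -2.775 2.971 -0.897
v -1.865 0.249 -1.643
v -1.214 1.464 -0.293
v -1.679 1.114 -2.512
v -1.028 2.33 -1.161
v 4.549 -0.026 0.186
v 4.897 0.196 0.608
v 2.911 1.046 0.974
v 4.918 0.383 0.398
v 4.855 0.477 0.139
v 4.722 0.455 -0.109
v 4.549 0.324 -0.29
v 4.376 0.112 -0.361
v 4.243 -0.131 -0.307
v 4.18 -0.35 -0.14
v 4.202 -0.495 0.101
v 4.303 -0.532 0.362
v 4.46 -0.453 0.583
v 4.638 -0.276 0.713
v 4.796 -0.042 0.722
v 1.676 1.448 2.072
v 2.449 1.647 2.263
v 1.324 2.052 2.868
v 2.304 1.963 1.959
v 1.96 2.116 1.691
v 1.526 2.057 1.543
v 1.14 1.804 1.564
v 0.924 1.438 1.746
v 0.947 1.076 2.031
v 1.201 0.831 2.329
v 1.606 0.782 2.546
v 2.034 0.945 2.612
v 2.348 1.267 2.506
v 0.568 1.448 -1.776
v 1.216 1.41 -0.469
v -0.213 2.262 -1.366
v 0.435 2.224 -0.058
v 1.665 2.756 -2.282
v 2.313 2.718 -0.974
v 0.884 3.57 -1.871
v 1.532 3.532 -0.564
f 2 1 4
f 2 4 3
f 4 1 5
f 4 5 3
f 5 1 6
f 5 6 3
f 6 1 7
f 6 7 3
f 7 1 8
f 7 8 3
f 8 1 9
f 8 9 3
f 9 1 10
f 9 10 3
f 10 1 11
f 10 11 3
f 11 1 12
f 11 12 3
f 12 1 13
f 12 13 3
f 13 1 14
f 13 14 3
f 14 1 2
f 14 2 3
f 16 18 15
f 19 16 15
f 15 18 17
f 17 19 15
f 16 22 18
f 20 16 19
f 20 22 16
f 18 22 17
f 21 19 17
f 17 22 21
f 21 20 19
f 22 20 21
f 24 23 26
f 24 26 25
f 26 23 27
f 26 27 25
f 27 23 28
f 27 28 25
f 28 23 29
f 28 29 25
f 29 23 30
f 29 30 25
f 30 23 31
f 30 31 25
f 31 23 32
f 31 32 25
f 32 23 33
f 32 33 25
f 33 23 34
f 33 34 25
f 34 23 35
f 34 35 25
f 35 23 36
f 35 36 25
f 36 23 37
f 36 37 25
f 37 23 24
f 37 24 25
f 39 38 41
f 39 41 40
f 41 38 42
f 41 42 40
f 42 38 43
f 42 43 40
f 43 38 44
f 43 44 40
f 44 38 45
f 44 45 40
f 45 38 46
f 45 46 40
f 46 38 47
f 46 47 40
f 47 38 48
f 47 48 40
f 48 38 49
f 48 49 40
f 49 38 50
f 49 50 40
f 50 38 39
f 50 39 40
f 52 54 51
f 55 52 51
f 51 54 53
f 53 55 51
f 52 58 54
f 56 52 55
f 56 58 52
f 54 58 53
f 57 55 53
f 53 58 57
f 57 56 55
f 58 56 57



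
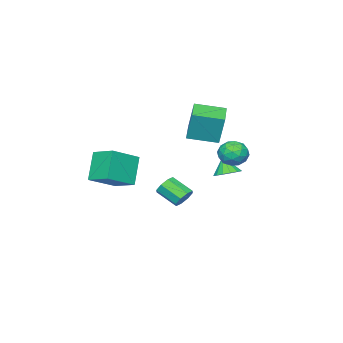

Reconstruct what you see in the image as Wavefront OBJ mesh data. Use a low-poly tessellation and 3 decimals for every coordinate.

v -3.813 -1.349 0.802
v -3.73 -0.872 2.681
v -2.411 -0.382 0.495
v -2.329 0.094 2.374
v -2.731 -2.814 1.126
v -2.649 -2.338 3.005
v -1.33 -1.848 0.819
v -1.247 -1.371 2.698
v -0.655 -1.43 -3.508
v 0.029 -1.476 -3.728
v 0.199 -2.737 -2.933
v -0.485 -2.69 -2.712
v -0.023 -1.189 -3.261
v 0.147 -2.449 -2.466
v -0.445 -1.042 -2.938
v -0.275 -2.302 -2.143
v -0.99 -1.123 -2.949
v -0.82 -2.383 -2.154
v -1.339 -1.383 -3.287
v -1.169 -2.644 -2.492
v -1.287 -1.671 -3.754
v -1.117 -2.931 -2.959
v -0.865 -1.818 -4.077
v -0.695 -3.078 -3.282
v -0.32 -1.737 -4.066
v -0.15 -2.997 -3.271
v 4.227 -3.786 0.898
v 4.342 -2.298 1.386
v 2.533 -3.369 0.026
v 2.648 -1.881 0.514
v 5.192 -3.319 -0.754
v 5.307 -1.831 -0.266
v 3.498 -2.902 -1.626
v 3.613 -1.414 -1.138
v -1.597 1.606 -0.5
v -0.902 1.135 -0.087
v -2.558 1.125 0.567
v -1.863 0.654 0.98
v -1.864 1.589 0.99
v -1.271 1.887 0.331
v -2.189 0.373 0.149
v -1.596 0.671 -0.51
v -1.268 0.373 0.314
v -1.067 1.124 0.834
v -2.393 1.136 -0.354
v -2.192 1.887 0.166
v -1.165 1.413 -0.387
v -2.295 0.847 0.867
v -2.295 1.397 0.873
v -1.887 1.12 1.116
v -1.382 1.855 -0.141
v -0.974 1.578 0.101
v -1.539 1.845 0.735
v -2.486 0.682 0.379
v -2.078 0.405 0.621
v -1.573 1.14 -0.636
v -1.165 0.863 -0.393
v -1.921 0.415 -0.255
v -0.972 0.688 0.091
v -1.537 0.405 0.718
v -1.729 0.24 0.23
v -1.38 0.415 -0.158
v -0.854 1.13 0.397
v -1.419 0.847 1.024
v -1.419 1.397 1.03
v -1.071 1.572 0.643
v -1.069 0.682 0.633
v -2.041 1.413 -0.544
v -2.606 1.13 0.083
v -2.389 0.688 -0.163
v -2.041 0.863 -0.55
v -1.923 1.855 -0.238
v -2.488 1.572 0.389
v -2.08 1.845 0.638
v -1.731 2.02 0.25
v -2.391 1.578 -0.153
v -2.676 0.041 -1.834
v -1.918 0.282 -1.595
v -2.864 -0.461 -0.726
v -2.177 0.609 -1.491
v -2.569 0.783 -1.479
v -2.99 0.759 -1.562
v -3.327 0.542 -1.717
v -3.489 0.191 -1.904
v -3.433 -0.2 -2.072
v -3.175 -0.527 -2.176
v -2.783 -0.702 -2.188
v -2.362 -0.678 -2.106
v -2.025 -0.461 -1.95
v -1.863 -0.11 -1.763
f 2 4 1
f 5 2 1
f 1 4 3
f 3 5 1
f 2 8 4
f 6 2 5
f 6 8 2
f 4 8 3
f 7 5 3
f 3 8 7
f 7 6 5
f 8 6 7
f 10 9 13
f 10 13 11
f 11 13 14
f 11 14 12
f 13 9 15
f 13 15 14
f 14 15 16
f 14 16 12
f 15 9 17
f 15 17 16
f 16 17 18
f 16 18 12
f 17 9 19
f 17 19 18
f 18 19 20
f 18 20 12
f 19 9 21
f 19 21 20
f 20 21 22
f 20 22 12
f 21 9 23
f 21 23 22
f 22 23 24
f 22 24 12
f 23 9 25
f 23 25 24
f 24 25 26
f 24 26 12
f 25 9 10
f 25 10 26
f 26 10 11
f 26 11 12
f 28 30 27
f 31 28 27
f 27 30 29
f 29 31 27
f 28 34 30
f 32 28 31
f 32 34 28
f 30 34 29
f 33 31 29
f 29 34 33
f 33 32 31
f 34 32 33
f 35 72 51
f 72 46 75
f 51 75 40
f 72 75 51
f 35 51 47
f 51 40 52
f 47 52 36
f 51 52 47
f 35 47 56
f 47 36 57
f 56 57 42
f 47 57 56
f 35 56 68
f 56 42 71
f 68 71 45
f 56 71 68
f 35 68 72
f 68 45 76
f 72 76 46
f 68 76 72
f 36 52 63
f 52 40 66
f 63 66 44
f 52 66 63
f 40 75 53
f 75 46 74
f 53 74 39
f 75 74 53
f 46 76 73
f 76 45 69
f 73 69 37
f 76 69 73
f 45 71 70
f 71 42 58
f 70 58 41
f 71 58 70
f 42 57 62
f 57 36 59
f 62 59 43
f 57 59 62
f 38 64 50
f 64 44 65
f 50 65 39
f 64 65 50
f 38 50 48
f 50 39 49
f 48 49 37
f 50 49 48
f 38 48 55
f 48 37 54
f 55 54 41
f 48 54 55
f 38 55 60
f 55 41 61
f 60 61 43
f 55 61 60
f 38 60 64
f 60 43 67
f 64 67 44
f 60 67 64
f 39 65 53
f 65 44 66
f 53 66 40
f 65 66 53
f 37 49 73
f 49 39 74
f 73 74 46
f 49 74 73
f 41 54 70
f 54 37 69
f 70 69 45
f 54 69 70
f 43 61 62
f 61 41 58
f 62 58 42
f 61 58 62
f 44 67 63
f 67 43 59
f 63 59 36
f 67 59 63
f 78 77 80
f 78 80 79
f 80 77 81
f 80 81 79
f 81 77 82
f 81 82 79
f 82 77 83
f 82 83 79
f 83 77 84
f 83 84 79
f 84 77 85
f 84 85 79
f 85 77 86
f 85 86 79
f 86 77 87
f 86 87 79
f 87 77 88
f 87 88 79
f 88 77 89
f 88 89 79
f 89 77 90
f 89 90 79
f 90 77 78
f 90 78 79



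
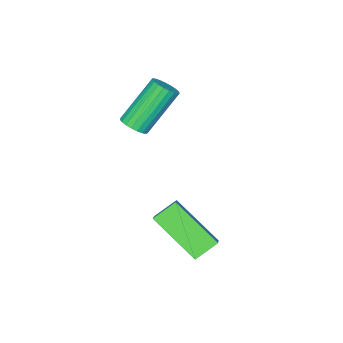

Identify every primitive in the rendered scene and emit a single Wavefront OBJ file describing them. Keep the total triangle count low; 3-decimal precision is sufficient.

v -0.33 -3.738 -1.521
v -0.073 -4.098 -1.229
v -1.233 -3.722 0.254
v -1.49 -3.362 -0.039
v 0.041 -3.914 -1.186
v -1.119 -3.538 0.296
v 0.091 -3.7 -1.202
v -1.069 -3.324 0.281
v 0.068 -3.492 -1.272
v -1.092 -3.117 0.211
v -0.023 -3.327 -1.386
v -1.184 -2.952 0.097
v -0.168 -3.233 -1.523
v -1.328 -2.857 -0.04
v -0.341 -3.226 -1.659
v -1.501 -2.851 -0.177
v -0.511 -3.308 -1.772
v -1.672 -2.932 -0.29
v -0.651 -3.464 -1.842
v -1.811 -3.088 -0.359
v -0.735 -3.667 -1.856
v -1.895 -3.291 -0.373
v -0.748 -3.883 -1.812
v -1.909 -3.507 -0.33
v -0.69 -4.073 -1.718
v -1.85 -3.697 -0.236
v -0.569 -4.206 -1.59
v -1.73 -3.83 -0.107
v -0.407 -4.257 -1.45
v -1.567 -3.882 0.033
v -0.231 -4.219 -1.322
v -1.392 -3.843 0.16
v 0.852 -0.939 -2.984
v 1.37 -0.548 -2.517
v 0.724 0.652 -4.173
v 1.242 1.043 -3.705
v 1.558 -1.263 -3.495
v 2.076 -0.872 -3.027
v 1.43 0.328 -4.683
v 1.948 0.719 -4.216
f 2 1 5
f 2 5 3
f 3 5 6
f 3 6 4
f 5 1 7
f 5 7 6
f 6 7 8
f 6 8 4
f 7 1 9
f 7 9 8
f 8 9 10
f 8 10 4
f 9 1 11
f 9 11 10
f 10 11 12
f 10 12 4
f 11 1 13
f 11 13 12
f 12 13 14
f 12 14 4
f 13 1 15
f 13 15 14
f 14 15 16
f 14 16 4
f 15 1 17
f 15 17 16
f 16 17 18
f 16 18 4
f 17 1 19
f 17 19 18
f 18 19 20
f 18 20 4
f 19 1 21
f 19 21 20
f 20 21 22
f 20 22 4
f 21 1 23
f 21 23 22
f 22 23 24
f 22 24 4
f 23 1 25
f 23 25 24
f 24 25 26
f 24 26 4
f 25 1 27
f 25 27 26
f 26 27 28
f 26 28 4
f 27 1 29
f 27 29 28
f 28 29 30
f 28 30 4
f 29 1 31
f 29 31 30
f 30 31 32
f 30 32 4
f 31 1 2
f 31 2 32
f 32 2 3
f 32 3 4
f 34 36 33
f 37 34 33
f 33 36 35
f 35 37 33
f 34 40 36
f 38 34 37
f 38 40 34
f 36 40 35
f 39 37 35
f 35 40 39
f 39 38 37
f 40 38 39



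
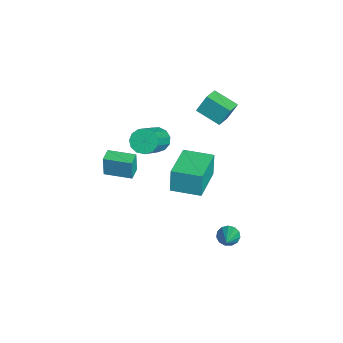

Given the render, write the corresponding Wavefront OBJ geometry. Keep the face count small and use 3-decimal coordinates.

v -3.489 0.75 1.569
v -3.516 1.298 2.614
v -2.638 1.843 1.019
v -2.666 2.391 2.064
v -2.594 0.209 1.876
v -2.622 0.757 2.921
v -1.744 1.302 1.326
v -1.771 1.85 2.371
v 0.701 -2.231 2.683
v 1.232 -1.859 2.305
v 2.629 -2.617 3.519
v 2.099 -2.989 3.897
v 1.103 -1.601 2.615
v 2.5 -2.359 3.828
v 0.847 -1.543 2.946
v 2.244 -2.302 4.159
v 0.544 -1.704 3.193
v 1.941 -2.462 4.407
v 0.292 -2.032 3.279
v 1.689 -2.79 4.493
v 0.169 -2.423 3.176
v 1.567 -3.181 4.389
v 0.216 -2.753 2.916
v 1.613 -3.511 4.129
v 0.417 -2.917 2.582
v 1.814 -3.676 3.796
v 0.708 -2.863 2.281
v 2.105 -3.622 3.494
v 0.997 -2.609 2.107
v 2.394 -3.367 3.32
v 1.192 -2.234 2.116
v 2.589 -2.993 3.33
v 1.519 -1.014 0.966
v 1.383 -0.957 2.338
v 2.149 0.445 0.967
v 2.014 0.502 2.339
v 3.526 -1.882 1.201
v 3.391 -1.825 2.573
v 4.157 -0.423 1.202
v 4.021 -0.366 2.574
v 2.945 1.135 -3.458
v 3.24 0.93 -3.951
v 4.715 0.765 -2.242
v 3.3 1.268 -3.936
v 3.247 1.564 -3.769
v 3.099 1.723 -3.503
v 2.901 1.696 -3.224
v 2.717 1.491 -3.018
v 2.605 1.173 -2.953
v 2.601 0.842 -3.047
v 2.706 0.605 -3.273
v 2.887 0.536 -3.557
v 3.086 0.657 -3.81
v -1.027 -4.498 -0.702
v -1.001 -4.524 0.547
v -0.446 -3.105 -0.685
v -0.42 -3.13 0.564
v -0.28 -4.81 -0.724
v -0.254 -4.835 0.525
v 0.301 -3.416 -0.707
v 0.327 -3.442 0.542
f 2 4 1
f 5 2 1
f 1 4 3
f 3 5 1
f 2 8 4
f 6 2 5
f 6 8 2
f 4 8 3
f 7 5 3
f 3 8 7
f 7 6 5
f 8 6 7
f 10 9 13
f 10 13 11
f 11 13 14
f 11 14 12
f 13 9 15
f 13 15 14
f 14 15 16
f 14 16 12
f 15 9 17
f 15 17 16
f 16 17 18
f 16 18 12
f 17 9 19
f 17 19 18
f 18 19 20
f 18 20 12
f 19 9 21
f 19 21 20
f 20 21 22
f 20 22 12
f 21 9 23
f 21 23 22
f 22 23 24
f 22 24 12
f 23 9 25
f 23 25 24
f 24 25 26
f 24 26 12
f 25 9 27
f 25 27 26
f 26 27 28
f 26 28 12
f 27 9 29
f 27 29 28
f 28 29 30
f 28 30 12
f 29 9 31
f 29 31 30
f 30 31 32
f 30 32 12
f 31 9 10
f 31 10 32
f 32 10 11
f 32 11 12
f 34 36 33
f 37 34 33
f 33 36 35
f 35 37 33
f 34 40 36
f 38 34 37
f 38 40 34
f 36 40 35
f 39 37 35
f 35 40 39
f 39 38 37
f 40 38 39
f 42 41 44
f 42 44 43
f 44 41 45
f 44 45 43
f 45 41 46
f 45 46 43
f 46 41 47
f 46 47 43
f 47 41 48
f 47 48 43
f 48 41 49
f 48 49 43
f 49 41 50
f 49 50 43
f 50 41 51
f 50 51 43
f 51 41 52
f 51 52 43
f 52 41 53
f 52 53 43
f 53 41 42
f 53 42 43
f 55 57 54
f 58 55 54
f 54 57 56
f 56 58 54
f 55 61 57
f 59 55 58
f 59 61 55
f 57 61 56
f 60 58 56
f 56 61 60
f 60 59 58
f 61 59 60



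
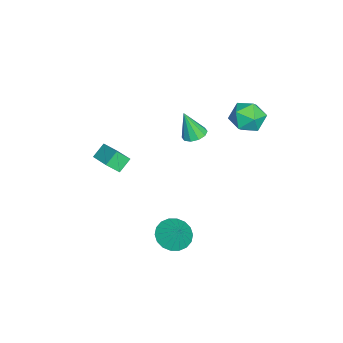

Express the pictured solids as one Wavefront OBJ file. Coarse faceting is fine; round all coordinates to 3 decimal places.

v 3.279 0.01 -1.892
v 3.98 -0.768 -1.968
v 3.901 0.47 -0.848
v 4.17 -0.43 -2.23
v 4.184 -0.006 -2.424
v 4.018 0.422 -2.514
v 3.706 0.768 -2.48
v 3.309 0.964 -2.33
v 2.907 0.971 -2.093
v 2.577 0.788 -1.817
v 2.387 0.451 -1.555
v 2.374 0.026 -1.36
v 2.539 -0.402 -1.271
v 2.852 -0.748 -1.304
v 3.248 -0.944 -1.454
v 3.651 -0.951 -1.691
v -2.998 0.062 1.22
v -2.342 0.401 1.352
v -3.022 -0.562 2.94
v -2.681 0.699 1.455
v -3.141 0.754 1.469
v -3.546 0.545 1.387
v -3.742 0.151 1.242
v -3.654 -0.277 1.088
v -3.315 -0.576 0.984
v -2.855 -0.631 0.971
v -2.449 -0.422 1.052
v -2.254 -0.028 1.198
v 0.409 -4.919 1.439
v -0.233 -4.46 2.084
v 0.171 -4.239 0.717
v -0.472 -3.779 1.362
v 1.632 -3.941 1.958
v 0.989 -3.481 2.603
v 1.393 -3.26 1.236
v 0.751 -2.801 1.881
v -2.894 3.622 2.947
v -1.782 3.708 3.095
v -2.978 2.392 4.285
v -1.866 2.478 4.433
v -2.538 3.337 4.709
v -2.486 4.097 3.881
v -2.274 2.003 3.499
v -2.222 2.763 2.671
v -1.399 2.707 3.436
v -1.562 3.532 4.184
v -3.198 2.568 3.196
v -3.361 3.393 3.944
f 2 1 4
f 2 4 3
f 4 1 5
f 4 5 3
f 5 1 6
f 5 6 3
f 6 1 7
f 6 7 3
f 7 1 8
f 7 8 3
f 8 1 9
f 8 9 3
f 9 1 10
f 9 10 3
f 10 1 11
f 10 11 3
f 11 1 12
f 11 12 3
f 12 1 13
f 12 13 3
f 13 1 14
f 13 14 3
f 14 1 15
f 14 15 3
f 15 1 16
f 15 16 3
f 16 1 2
f 16 2 3
f 18 17 20
f 18 20 19
f 20 17 21
f 20 21 19
f 21 17 22
f 21 22 19
f 22 17 23
f 22 23 19
f 23 17 24
f 23 24 19
f 24 17 25
f 24 25 19
f 25 17 26
f 25 26 19
f 26 17 27
f 26 27 19
f 27 17 28
f 27 28 19
f 28 17 18
f 28 18 19
f 30 32 29
f 33 30 29
f 29 32 31
f 31 33 29
f 30 36 32
f 34 30 33
f 34 36 30
f 32 36 31
f 35 33 31
f 31 36 35
f 35 34 33
f 36 34 35
f 37 48 42
f 37 42 38
f 37 38 44
f 37 44 47
f 37 47 48
f 38 42 46
f 42 48 41
f 48 47 39
f 47 44 43
f 44 38 45
f 40 46 41
f 40 41 39
f 40 39 43
f 40 43 45
f 40 45 46
f 41 46 42
f 39 41 48
f 43 39 47
f 45 43 44
f 46 45 38



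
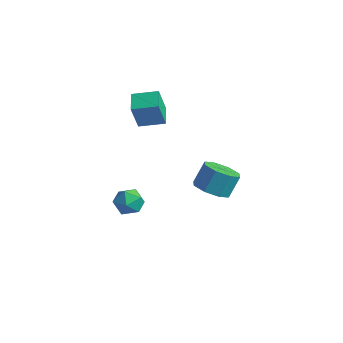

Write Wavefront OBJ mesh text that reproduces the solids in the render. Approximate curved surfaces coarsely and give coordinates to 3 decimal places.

v 3.635 1.198 -0.477
v 4.147 2.007 -1.019
v 4.258 2.79 0.255
v 3.745 1.982 0.797
v 3.311 2.106 -1.007
v 3.422 2.89 0.267
v 2.665 1.673 -0.685
v 2.775 2.457 0.589
v 2.586 0.962 -0.241
v 2.697 1.746 1.033
v 3.122 0.39 0.065
v 3.233 1.173 1.339
v 3.958 0.29 0.053
v 4.069 1.074 1.327
v 4.605 0.723 -0.269
v 4.715 1.507 1.005
v 4.683 1.434 -0.713
v 4.794 2.218 0.561
v -1.361 0.616 -2.758
v -0.738 0.654 -3.525
v -1.682 -0.914 -3.095
v -1.059 -0.876 -3.862
v -0.71 -0.833 -2.938
v -0.511 0.112 -2.73
v -1.909 -0.372 -3.89
v -1.71 0.573 -3.682
v -1.076 0.043 -4.224
v -0.335 -0.242 -3.636
v -2.085 -0.018 -2.984
v -1.344 -0.303 -2.396
v -2.176 1.785 2.794
v -2.117 1.149 4.551
v -1.006 2.724 3.094
v -0.947 2.088 4.852
v -1.333 0.852 2.428
v -1.274 0.216 4.186
v -0.163 1.791 2.729
v -0.104 1.155 4.486
f 2 1 5
f 2 5 3
f 3 5 6
f 3 6 4
f 5 1 7
f 5 7 6
f 6 7 8
f 6 8 4
f 7 1 9
f 7 9 8
f 8 9 10
f 8 10 4
f 9 1 11
f 9 11 10
f 10 11 12
f 10 12 4
f 11 1 13
f 11 13 12
f 12 13 14
f 12 14 4
f 13 1 15
f 13 15 14
f 14 15 16
f 14 16 4
f 15 1 17
f 15 17 16
f 16 17 18
f 16 18 4
f 17 1 2
f 17 2 18
f 18 2 3
f 18 3 4
f 19 30 24
f 19 24 20
f 19 20 26
f 19 26 29
f 19 29 30
f 20 24 28
f 24 30 23
f 30 29 21
f 29 26 25
f 26 20 27
f 22 28 23
f 22 23 21
f 22 21 25
f 22 25 27
f 22 27 28
f 23 28 24
f 21 23 30
f 25 21 29
f 27 25 26
f 28 27 20
f 32 34 31
f 35 32 31
f 31 34 33
f 33 35 31
f 32 38 34
f 36 32 35
f 36 38 32
f 34 38 33
f 37 35 33
f 33 38 37
f 37 36 35
f 38 36 37



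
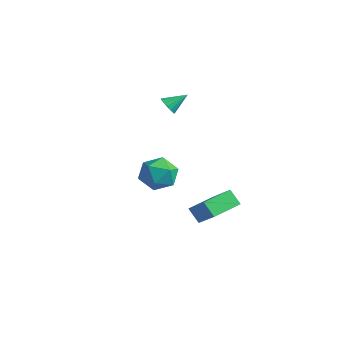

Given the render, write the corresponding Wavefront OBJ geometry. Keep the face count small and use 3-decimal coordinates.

v 0.243 -0.847 0.278
v 0.932 -0.967 -0.643
v 1.028 -2.353 1.063
v 1.717 -2.473 0.142
v 1.863 -1.579 0.861
v 1.378 -0.648 0.375
v 0.582 -2.672 0.045
v 0.097 -1.741 -0.441
v 1.142 -2.095 -0.787
v 1.934 -1.42 -0.283
v 0.026 -1.9 0.703
v 0.818 -1.225 1.207
v 0.153 1.048 -3.927
v 1.62 0.883 -2.652
v 0.142 2.881 -3.676
v 1.608 2.716 -2.402
v 0.872 1.164 -4.738
v 2.338 0.999 -3.464
v 0.86 2.997 -4.488
v 2.327 2.832 -3.213
v -1.383 0.863 3.375
v -0.828 0.589 3.41
v -0.937 1.857 4.085
v -0.809 0.756 3.165
v -0.922 0.947 2.969
v -1.141 1.119 2.865
v -1.414 1.233 2.878
v -1.681 1.261 3.005
v -1.879 1.199 3.217
v -1.964 1.06 3.465
v -1.916 0.876 3.692
v -1.745 0.688 3.847
v -1.492 0.541 3.894
v -1.213 0.468 3.822
v -0.974 0.485 3.647
f 1 12 6
f 1 6 2
f 1 2 8
f 1 8 11
f 1 11 12
f 2 6 10
f 6 12 5
f 12 11 3
f 11 8 7
f 8 2 9
f 4 10 5
f 4 5 3
f 4 3 7
f 4 7 9
f 4 9 10
f 5 10 6
f 3 5 12
f 7 3 11
f 9 7 8
f 10 9 2
f 14 16 13
f 17 14 13
f 13 16 15
f 15 17 13
f 14 20 16
f 18 14 17
f 18 20 14
f 16 20 15
f 19 17 15
f 15 20 19
f 19 18 17
f 20 18 19
f 22 21 24
f 22 24 23
f 24 21 25
f 24 25 23
f 25 21 26
f 25 26 23
f 26 21 27
f 26 27 23
f 27 21 28
f 27 28 23
f 28 21 29
f 28 29 23
f 29 21 30
f 29 30 23
f 30 21 31
f 30 31 23
f 31 21 32
f 31 32 23
f 32 21 33
f 32 33 23
f 33 21 34
f 33 34 23
f 34 21 35
f 34 35 23
f 35 21 22
f 35 22 23



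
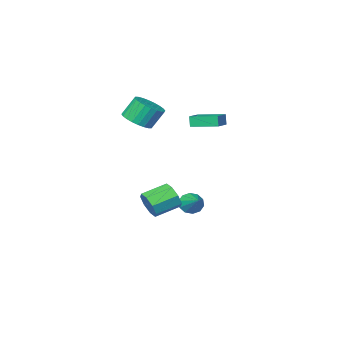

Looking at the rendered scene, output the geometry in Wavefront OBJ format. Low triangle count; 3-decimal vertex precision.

v -1.868 -2.669 -4.272
v -1.163 -3.039 -4.038
v -1.352 -1.091 -3.328
v -1.076 -2.801 -4.484
v -1.292 -2.512 -4.849
v -1.727 -2.283 -4.994
v -2.217 -2.201 -4.863
v -2.573 -2.298 -4.507
v -2.659 -2.537 -4.061
v -2.444 -2.826 -3.696
v -2.008 -3.055 -3.551
v -1.519 -3.136 -3.682
v 4.169 1.966 -1.285
v 4.509 2.309 -0.467
v 2.93 2.557 0.083
v 2.591 2.214 -0.735
v 4.415 2.827 -0.968
v 2.837 3.075 -0.418
v 4.178 2.841 -1.655
v 2.599 3.089 -1.105
v 3.935 2.342 -2.126
v 2.357 2.59 -1.575
v 3.83 1.623 -2.103
v 2.251 1.871 -1.553
v 3.923 1.105 -1.602
v 2.345 1.353 -1.052
v 4.161 1.091 -0.915
v 2.582 1.339 -0.365
v 4.403 1.59 -0.445
v 2.825 1.838 0.106
v -3.526 -1.325 2.561
v -3.599 -1.524 3.342
v -2.456 -0.622 2.839
v -2.529 -0.821 3.621
v -2.471 -2.819 2.279
v -2.544 -3.018 3.061
v -1.401 -2.116 2.558
v -1.474 -2.315 3.339
v 1.426 -3.662 3.152
v 2.362 -3.722 3.688
v 1.63 -3.398 5.003
v 0.694 -3.338 4.468
v 2.353 -3.314 3.583
v 1.621 -2.99 4.898
v 2.204 -2.959 3.412
v 1.471 -2.635 4.728
v 1.936 -2.711 3.202
v 1.203 -2.387 4.518
v 1.59 -2.607 2.984
v 0.857 -2.284 4.3
v 1.219 -2.665 2.792
v 0.487 -2.341 4.108
v 0.88 -2.874 2.655
v 0.148 -2.551 3.97
v 0.624 -3.203 2.593
v -0.108 -2.88 3.909
v 0.49 -3.602 2.617
v -0.242 -3.278 3.932
v 0.499 -4.01 2.722
v -0.233 -3.686 4.037
v 0.649 -4.365 2.892
v -0.084 -4.041 4.208
v 0.917 -4.613 3.102
v 0.184 -4.289 4.418
v 1.263 -4.716 3.32
v 0.53 -4.393 4.636
v 1.633 -4.659 3.512
v 0.901 -4.335 4.828
v 1.972 -4.449 3.65
v 1.24 -4.126 4.965
v 2.228 -4.12 3.711
v 1.496 -3.797 5.027
f 2 1 4
f 2 4 3
f 4 1 5
f 4 5 3
f 5 1 6
f 5 6 3
f 6 1 7
f 6 7 3
f 7 1 8
f 7 8 3
f 8 1 9
f 8 9 3
f 9 1 10
f 9 10 3
f 10 1 11
f 10 11 3
f 11 1 12
f 11 12 3
f 12 1 2
f 12 2 3
f 14 13 17
f 14 17 15
f 15 17 18
f 15 18 16
f 17 13 19
f 17 19 18
f 18 19 20
f 18 20 16
f 19 13 21
f 19 21 20
f 20 21 22
f 20 22 16
f 21 13 23
f 21 23 22
f 22 23 24
f 22 24 16
f 23 13 25
f 23 25 24
f 24 25 26
f 24 26 16
f 25 13 27
f 25 27 26
f 26 27 28
f 26 28 16
f 27 13 29
f 27 29 28
f 28 29 30
f 28 30 16
f 29 13 14
f 29 14 30
f 30 14 15
f 30 15 16
f 32 34 31
f 35 32 31
f 31 34 33
f 33 35 31
f 32 38 34
f 36 32 35
f 36 38 32
f 34 38 33
f 37 35 33
f 33 38 37
f 37 36 35
f 38 36 37
f 40 39 43
f 40 43 41
f 41 43 44
f 41 44 42
f 43 39 45
f 43 45 44
f 44 45 46
f 44 46 42
f 45 39 47
f 45 47 46
f 46 47 48
f 46 48 42
f 47 39 49
f 47 49 48
f 48 49 50
f 48 50 42
f 49 39 51
f 49 51 50
f 50 51 52
f 50 52 42
f 51 39 53
f 51 53 52
f 52 53 54
f 52 54 42
f 53 39 55
f 53 55 54
f 54 55 56
f 54 56 42
f 55 39 57
f 55 57 56
f 56 57 58
f 56 58 42
f 57 39 59
f 57 59 58
f 58 59 60
f 58 60 42
f 59 39 61
f 59 61 60
f 60 61 62
f 60 62 42
f 61 39 63
f 61 63 62
f 62 63 64
f 62 64 42
f 63 39 65
f 63 65 64
f 64 65 66
f 64 66 42
f 65 39 67
f 65 67 66
f 66 67 68
f 66 68 42
f 67 39 69
f 67 69 68
f 68 69 70
f 68 70 42
f 69 39 71
f 69 71 70
f 70 71 72
f 70 72 42
f 71 39 40
f 71 40 72
f 72 40 41
f 72 41 42



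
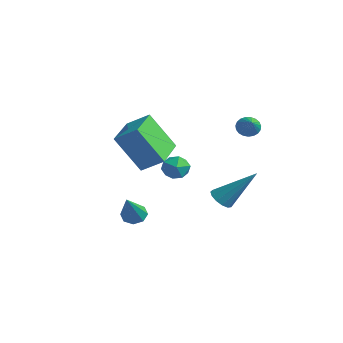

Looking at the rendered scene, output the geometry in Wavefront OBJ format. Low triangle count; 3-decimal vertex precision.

v 0.365 0.125 0.679
v 0.744 -0.002 1.194
v -0.204 -0.738 0.886
v 0.175 -0.865 1.401
v -0.227 -0.352 1.411
v 0.125 0.182 1.283
v 0.415 -0.922 0.797
v 0.767 -0.388 0.669
v 0.775 -0.649 1.267
v 0.379 -0.296 1.646
v 0.161 -0.444 0.434
v -0.235 -0.091 0.813
v 0.365 -2.286 -0.99
v 0.822 -2.157 -1.226
v 1.255 -3.134 0.27
v 0.703 -1.879 -0.955
v 0.387 -1.84 -0.704
v 0.057 -2.061 -0.621
v -0.092 -2.415 -0.754
v 0.027 -2.692 -1.025
v 0.344 -2.732 -1.275
v 0.673 -2.51 -1.358
v -0.63 2.317 -1.524
v -0.137 2.033 -1.64
v 0.33 3.363 -0.016
v -0.136 2.301 -1.827
v -0.291 2.574 -1.918
v -0.553 2.766 -1.883
v -0.84 2.815 -1.735
v -1.06 2.706 -1.519
v -1.144 2.473 -1.305
v -1.064 2.191 -1.16
v -0.846 1.949 -1.131
v -0.56 1.824 -1.226
v -0.295 1.855 -1.416
v -1.422 -2.113 2.359
v -0.708 -1.497 2.945
v -2.725 -0.768 2.533
v -2.011 -0.153 3.119
v -0.789 -1.287 0.721
v -0.075 -0.672 1.307
v -2.092 0.057 0.895
v -1.378 0.673 1.481
v 0.881 2.544 2.826
v 1.166 2.605 2.419
v 1.759 2.116 3.374
v 1.192 2.786 2.518
v 1.165 2.925 2.67
v 1.089 2.999 2.849
v 0.977 2.993 3.024
v 0.848 2.91 3.165
v 0.725 2.764 3.247
v 0.629 2.58 3.256
v 0.577 2.389 3.191
v 0.578 2.226 3.063
v 0.63 2.117 2.893
v 0.727 2.082 2.712
v 0.85 2.128 2.551
v 0.978 2.245 2.437
v 1.09 2.414 2.39
f 1 12 6
f 1 6 2
f 1 2 8
f 1 8 11
f 1 11 12
f 2 6 10
f 6 12 5
f 12 11 3
f 11 8 7
f 8 2 9
f 4 10 5
f 4 5 3
f 4 3 7
f 4 7 9
f 4 9 10
f 5 10 6
f 3 5 12
f 7 3 11
f 9 7 8
f 10 9 2
f 14 13 16
f 14 16 15
f 16 13 17
f 16 17 15
f 17 13 18
f 17 18 15
f 18 13 19
f 18 19 15
f 19 13 20
f 19 20 15
f 20 13 21
f 20 21 15
f 21 13 22
f 21 22 15
f 22 13 14
f 22 14 15
f 24 23 26
f 24 26 25
f 26 23 27
f 26 27 25
f 27 23 28
f 27 28 25
f 28 23 29
f 28 29 25
f 29 23 30
f 29 30 25
f 30 23 31
f 30 31 25
f 31 23 32
f 31 32 25
f 32 23 33
f 32 33 25
f 33 23 34
f 33 34 25
f 34 23 35
f 34 35 25
f 35 23 24
f 35 24 25
f 37 39 36
f 40 37 36
f 36 39 38
f 38 40 36
f 37 43 39
f 41 37 40
f 41 43 37
f 39 43 38
f 42 40 38
f 38 43 42
f 42 41 40
f 43 41 42
f 45 44 47
f 45 47 46
f 47 44 48
f 47 48 46
f 48 44 49
f 48 49 46
f 49 44 50
f 49 50 46
f 50 44 51
f 50 51 46
f 51 44 52
f 51 52 46
f 52 44 53
f 52 53 46
f 53 44 54
f 53 54 46
f 54 44 55
f 54 55 46
f 55 44 56
f 55 56 46
f 56 44 57
f 56 57 46
f 57 44 58
f 57 58 46
f 58 44 59
f 58 59 46
f 59 44 60
f 59 60 46
f 60 44 45
f 60 45 46



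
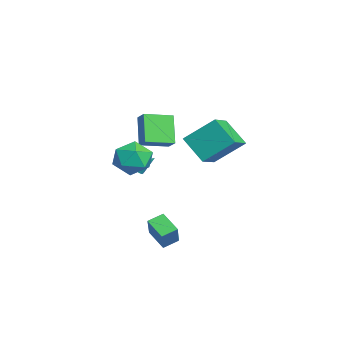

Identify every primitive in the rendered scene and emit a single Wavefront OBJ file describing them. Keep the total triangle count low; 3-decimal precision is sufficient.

v 2.931 -2.079 -3.132
v 3.895 -2.263 -1.817
v 2.633 -1.221 -2.793
v 3.596 -1.404 -1.478
v 3.964 -1.456 -3.802
v 4.927 -1.639 -2.487
v 3.665 -0.597 -3.463
v 4.629 -0.781 -2.148
v 1.059 0.562 2.754
v 2.485 -0.248 3.445
v 1.312 2.202 4.153
v 2.739 1.392 4.844
v 2.161 1.448 1.516
v 3.588 0.638 2.207
v 2.415 3.088 2.915
v 3.841 2.278 3.606
v 0.37 -2.327 2.213
v -0.823 -2.272 3.78
v 0.005 -0.69 1.878
v -1.187 -0.635 3.445
v 1.067 -2.065 2.735
v -0.125 -2.01 4.302
v 0.703 -0.428 2.4
v -0.49 -0.373 3.967
v 0.043 -2.068 1.618
v 0.9 -1.84 0.782
v 1.08 -3.62 2.258
v 1.937 -3.392 1.422
v 1.783 -2.629 2.36
v 1.142 -1.67 1.965
v 0.838 -3.79 1.075
v 0.197 -2.831 0.68
v 1.392 -2.904 0.446
v 1.976 -2.186 1.24
v 0.004 -3.274 1.8
v 0.588 -2.556 2.594
v -3.553 -2.02 -1.223
v -3.075 -1.993 -1.368
v -3.347 -1.08 -0.377
v -3.24 -1.799 -1.544
v -3.524 -1.689 -1.597
v -3.819 -1.706 -1.507
v -4.012 -1.842 -1.308
v -4.03 -2.046 -1.077
v -3.866 -2.24 -0.901
v -3.582 -2.35 -0.848
v -3.287 -2.333 -0.938
v -3.093 -2.197 -1.137
f 2 4 1
f 5 2 1
f 1 4 3
f 3 5 1
f 2 8 4
f 6 2 5
f 6 8 2
f 4 8 3
f 7 5 3
f 3 8 7
f 7 6 5
f 8 6 7
f 10 12 9
f 13 10 9
f 9 12 11
f 11 13 9
f 10 16 12
f 14 10 13
f 14 16 10
f 12 16 11
f 15 13 11
f 11 16 15
f 15 14 13
f 16 14 15
f 18 20 17
f 21 18 17
f 17 20 19
f 19 21 17
f 18 24 20
f 22 18 21
f 22 24 18
f 20 24 19
f 23 21 19
f 19 24 23
f 23 22 21
f 24 22 23
f 25 36 30
f 25 30 26
f 25 26 32
f 25 32 35
f 25 35 36
f 26 30 34
f 30 36 29
f 36 35 27
f 35 32 31
f 32 26 33
f 28 34 29
f 28 29 27
f 28 27 31
f 28 31 33
f 28 33 34
f 29 34 30
f 27 29 36
f 31 27 35
f 33 31 32
f 34 33 26
f 38 37 40
f 38 40 39
f 40 37 41
f 40 41 39
f 41 37 42
f 41 42 39
f 42 37 43
f 42 43 39
f 43 37 44
f 43 44 39
f 44 37 45
f 44 45 39
f 45 37 46
f 45 46 39
f 46 37 47
f 46 47 39
f 47 37 48
f 47 48 39
f 48 37 38
f 48 38 39



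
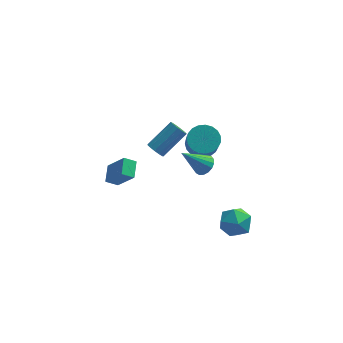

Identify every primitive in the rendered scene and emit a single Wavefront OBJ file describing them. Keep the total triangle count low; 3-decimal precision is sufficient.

v 1.663 1.666 -0.139
v 2.458 2.147 0.17
v 2.533 1.035 1.709
v 1.737 0.554 1.399
v 2.158 2.363 0.34
v 2.232 1.251 1.879
v 1.771 2.458 0.427
v 1.846 1.346 1.966
v 1.366 2.416 0.417
v 1.44 1.304 1.956
v 1.012 2.245 0.31
v 1.086 1.133 1.849
v 0.771 1.973 0.126
v 0.845 0.861 1.664
v 0.684 1.648 -0.105
v 0.758 0.536 1.434
v 0.766 1.327 -0.341
v 0.84 0.215 1.198
v 1.003 1.064 -0.543
v 1.078 -0.048 0.996
v 1.355 0.905 -0.674
v 1.429 -0.207 0.865
v 1.759 0.878 -0.714
v 1.834 -0.234 0.825
v 2.147 0.987 -0.654
v 2.222 -0.125 0.885
v 2.451 1.213 -0.505
v 2.526 0.101 1.034
v 2.619 1.518 -0.293
v 2.694 0.406 1.246
v 2.622 1.848 -0.054
v 2.696 0.737 1.485
v 2.71 -2.674 -2.211
v 3.306 -2.599 -3.112
v 3.534 -4.161 -1.788
v 4.13 -4.086 -2.689
v 4.279 -3.38 -1.881
v 3.769 -2.461 -2.143
v 3.071 -4.299 -2.757
v 2.561 -3.38 -3.019
v 3.53 -3.604 -3.449
v 4.276 -3.036 -2.908
v 2.564 -3.724 -1.992
v 3.31 -3.156 -1.451
v 1.659 -2.671 2.252
v 2.178 -2.907 2.66
v 0.381 -2.969 3.708
v 2.171 -2.577 2.721
v 2.047 -2.269 2.675
v 1.834 -2.054 2.532
v 1.581 -1.979 2.325
v 1.346 -2.064 2.101
v 1.183 -2.287 1.912
v 1.129 -2.599 1.801
v 1.196 -2.927 1.793
v 1.37 -3.196 1.891
v 1.61 -3.346 2.071
v 1.861 -3.34 2.293
v 2.066 -3.182 2.505
v -3.998 2.511 -4.681
v -3.863 3.634 -4.252
v -3.264 2.598 -5.14
v -3.129 3.722 -4.711
v -3.011 1.838 -3.229
v -2.876 2.962 -2.8
v -2.277 1.926 -3.688
v -2.142 3.049 -3.259
v -1.033 -1.82 2.793
v -0.594 -2.044 2.468
v 0.712 -1.124 3.603
v 0.273 -0.9 3.927
v -0.676 -1.754 2.328
v 0.63 -0.834 3.463
v -0.872 -1.485 2.335
v 0.435 -0.565 3.47
v -1.118 -1.323 2.487
v 0.188 -0.402 3.622
v -1.338 -1.318 2.736
v -0.032 -0.398 3.871
v -1.461 -1.473 3.004
v -0.155 -0.553 4.139
v -1.448 -1.738 3.204
v -0.142 -0.818 4.339
v -1.304 -2.029 3.273
v 0.003 -1.109 4.408
v -1.073 -2.254 3.19
v 0.233 -1.334 4.325
v -0.83 -2.341 2.981
v 0.476 -1.421 4.116
v -0.651 -2.263 2.712
v 0.655 -1.342 3.847
f 2 1 5
f 2 5 3
f 3 5 6
f 3 6 4
f 5 1 7
f 5 7 6
f 6 7 8
f 6 8 4
f 7 1 9
f 7 9 8
f 8 9 10
f 8 10 4
f 9 1 11
f 9 11 10
f 10 11 12
f 10 12 4
f 11 1 13
f 11 13 12
f 12 13 14
f 12 14 4
f 13 1 15
f 13 15 14
f 14 15 16
f 14 16 4
f 15 1 17
f 15 17 16
f 16 17 18
f 16 18 4
f 17 1 19
f 17 19 18
f 18 19 20
f 18 20 4
f 19 1 21
f 19 21 20
f 20 21 22
f 20 22 4
f 21 1 23
f 21 23 22
f 22 23 24
f 22 24 4
f 23 1 25
f 23 25 24
f 24 25 26
f 24 26 4
f 25 1 27
f 25 27 26
f 26 27 28
f 26 28 4
f 27 1 29
f 27 29 28
f 28 29 30
f 28 30 4
f 29 1 31
f 29 31 30
f 30 31 32
f 30 32 4
f 31 1 2
f 31 2 32
f 32 2 3
f 32 3 4
f 33 44 38
f 33 38 34
f 33 34 40
f 33 40 43
f 33 43 44
f 34 38 42
f 38 44 37
f 44 43 35
f 43 40 39
f 40 34 41
f 36 42 37
f 36 37 35
f 36 35 39
f 36 39 41
f 36 41 42
f 37 42 38
f 35 37 44
f 39 35 43
f 41 39 40
f 42 41 34
f 46 45 48
f 46 48 47
f 48 45 49
f 48 49 47
f 49 45 50
f 49 50 47
f 50 45 51
f 50 51 47
f 51 45 52
f 51 52 47
f 52 45 53
f 52 53 47
f 53 45 54
f 53 54 47
f 54 45 55
f 54 55 47
f 55 45 56
f 55 56 47
f 56 45 57
f 56 57 47
f 57 45 58
f 57 58 47
f 58 45 59
f 58 59 47
f 59 45 46
f 59 46 47
f 61 63 60
f 64 61 60
f 60 63 62
f 62 64 60
f 61 67 63
f 65 61 64
f 65 67 61
f 63 67 62
f 66 64 62
f 62 67 66
f 66 65 64
f 67 65 66
f 69 68 72
f 69 72 70
f 70 72 73
f 70 73 71
f 72 68 74
f 72 74 73
f 73 74 75
f 73 75 71
f 74 68 76
f 74 76 75
f 75 76 77
f 75 77 71
f 76 68 78
f 76 78 77
f 77 78 79
f 77 79 71
f 78 68 80
f 78 80 79
f 79 80 81
f 79 81 71
f 80 68 82
f 80 82 81
f 81 82 83
f 81 83 71
f 82 68 84
f 82 84 83
f 83 84 85
f 83 85 71
f 84 68 86
f 84 86 85
f 85 86 87
f 85 87 71
f 86 68 88
f 86 88 87
f 87 88 89
f 87 89 71
f 88 68 90
f 88 90 89
f 89 90 91
f 89 91 71
f 90 68 69
f 90 69 91
f 91 69 70
f 91 70 71

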